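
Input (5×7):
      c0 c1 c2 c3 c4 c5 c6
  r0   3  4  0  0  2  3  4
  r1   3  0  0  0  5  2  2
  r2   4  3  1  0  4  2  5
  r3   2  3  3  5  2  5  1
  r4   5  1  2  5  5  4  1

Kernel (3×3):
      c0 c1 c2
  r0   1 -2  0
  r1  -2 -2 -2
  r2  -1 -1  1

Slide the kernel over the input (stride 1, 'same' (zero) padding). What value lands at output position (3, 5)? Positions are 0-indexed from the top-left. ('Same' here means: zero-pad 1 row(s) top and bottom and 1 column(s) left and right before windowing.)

-24

The receptive field on the zero-padded input at this output position is [4 2 5 / 2 5 1 / 5 4 1]. Elementwise product with the kernel and sum: 4·1 + 2·-2 + 2·-2 + 5·-2 + 1·-2 + 5·-1 + 4·-1 + 1·1.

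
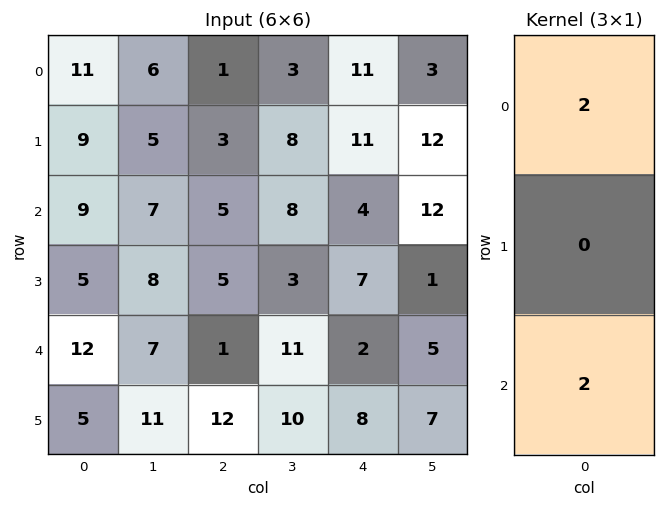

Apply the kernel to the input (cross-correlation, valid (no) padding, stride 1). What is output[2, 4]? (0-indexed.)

The receptive field on the input at this output position is [4 / 7 / 2]. Elementwise product with the kernel and sum: 4·2 + 2·2.

12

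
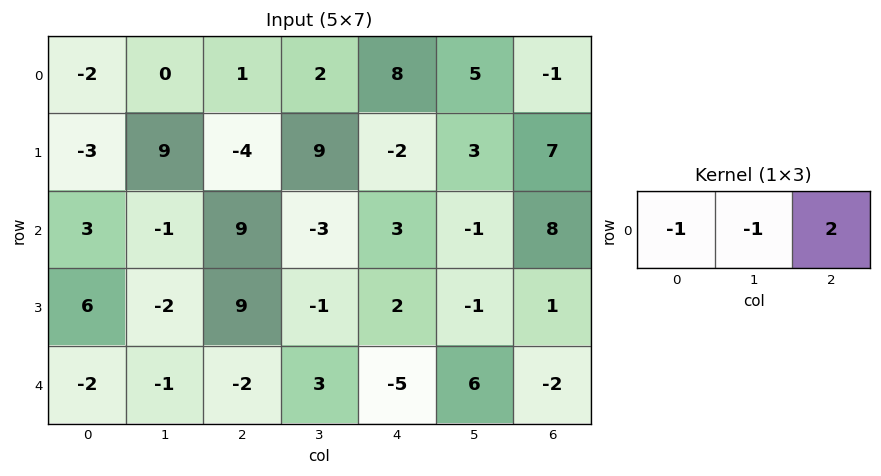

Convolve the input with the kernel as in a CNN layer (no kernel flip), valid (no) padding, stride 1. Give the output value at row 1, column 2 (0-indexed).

-9

The receptive field on the input at this output position is [-4 9 -2]. Elementwise product with the kernel and sum: -4·-1 + 9·-1 + -2·2.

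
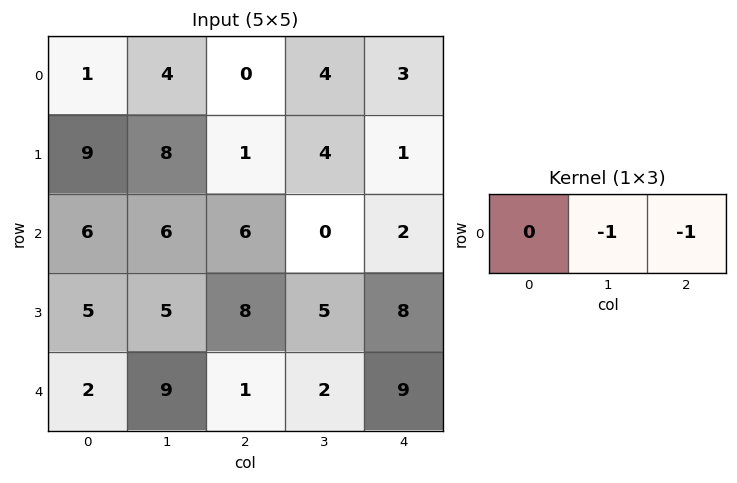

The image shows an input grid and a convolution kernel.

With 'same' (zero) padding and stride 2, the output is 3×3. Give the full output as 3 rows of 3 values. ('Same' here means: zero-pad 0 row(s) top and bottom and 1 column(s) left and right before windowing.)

-5 -4 -3
-12 -6 -2
-11 -3 -9

Output[0,0]: The receptive field on the zero-padded input at this output position is [0 1 4]. Elementwise product with the kernel and sum: 1·-1 + 4·-1.
Output[0,1]: The receptive field on the zero-padded input at this output position is [4 0 4]. Elementwise product with the kernel and sum: 0·-1 + 4·-1.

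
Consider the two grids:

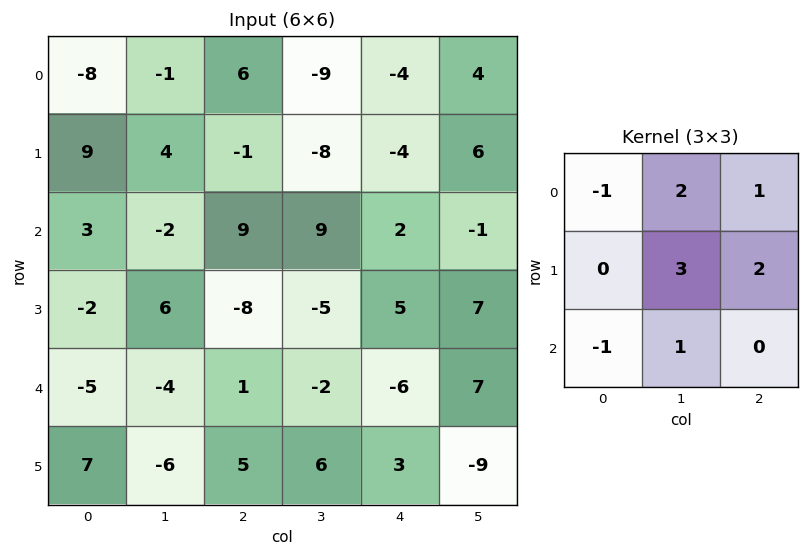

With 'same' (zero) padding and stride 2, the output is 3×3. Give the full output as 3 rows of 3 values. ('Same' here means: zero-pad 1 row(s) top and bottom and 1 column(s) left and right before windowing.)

Output[0,0]: The receptive field on the zero-padded input at this output position is [0 0 0 / 0 -8 -1 / 0 9 4]. Elementwise product with the kernel and sum: 0·-1 + 0·2 + 0·1 + -8·3 + -1·2 + 0·-1 + 9·1.
Output[0,1]: The receptive field on the zero-padded input at this output position is [0 0 0 / -1 6 -9 / 4 -1 -8]. Elementwise product with the kernel and sum: 0·-1 + 0·2 + 0·1 + 6·3 + -9·2 + 4·-1 + -1·1.

-17 -5 0
25 17 20
-14 -17 15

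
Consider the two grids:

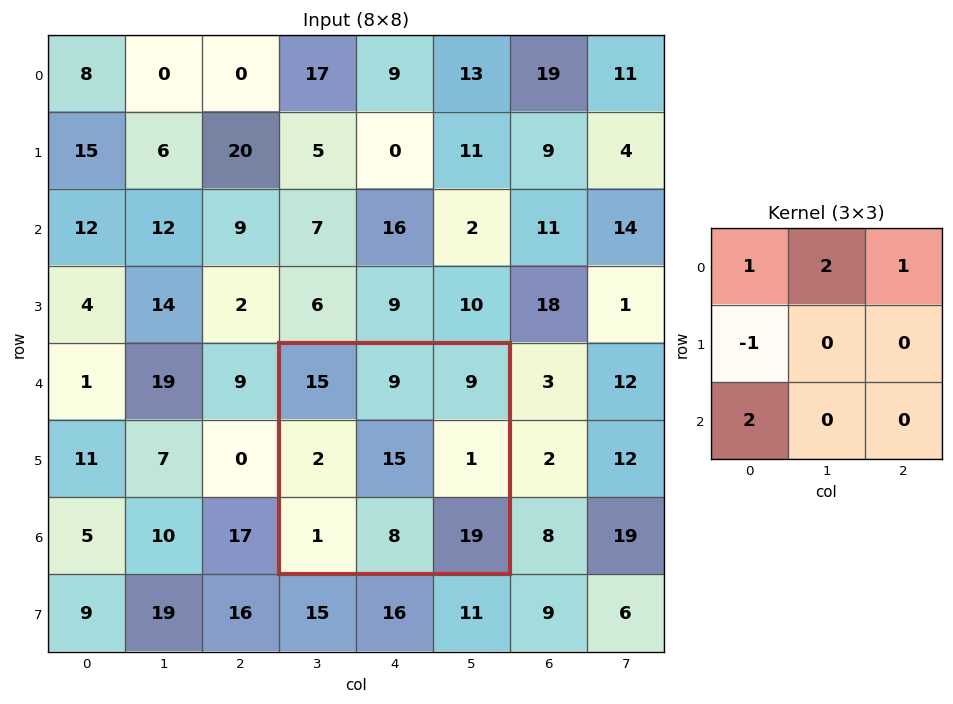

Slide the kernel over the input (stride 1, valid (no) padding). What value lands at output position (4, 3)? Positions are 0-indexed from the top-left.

The receptive field on the input at this output position is [15 9 9 / 2 15 1 / 1 8 19]. Elementwise product with the kernel and sum: 15·1 + 9·2 + 9·1 + 2·-1 + 1·2.

42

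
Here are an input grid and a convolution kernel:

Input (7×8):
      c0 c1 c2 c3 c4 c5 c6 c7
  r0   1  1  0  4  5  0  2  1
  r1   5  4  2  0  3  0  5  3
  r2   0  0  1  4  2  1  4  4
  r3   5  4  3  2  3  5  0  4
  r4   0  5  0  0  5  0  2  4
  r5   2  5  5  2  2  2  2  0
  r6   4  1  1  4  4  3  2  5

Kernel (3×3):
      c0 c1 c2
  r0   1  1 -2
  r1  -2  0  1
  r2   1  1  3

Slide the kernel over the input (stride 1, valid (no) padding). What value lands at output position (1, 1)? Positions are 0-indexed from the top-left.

The receptive field on the input at this output position is [4 2 0 / 0 1 4 / 4 3 2]. Elementwise product with the kernel and sum: 4·1 + 2·1 + 0·-2 + 0·-2 + 4·1 + 4·1 + 3·1 + 2·3.

23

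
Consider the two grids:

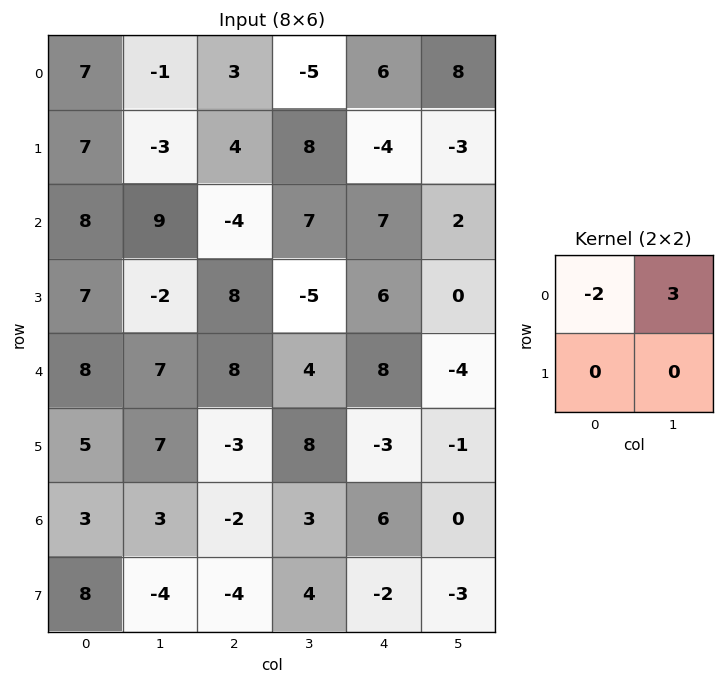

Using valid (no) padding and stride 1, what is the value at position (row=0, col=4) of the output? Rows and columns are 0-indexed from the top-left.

12

The receptive field on the input at this output position is [6 8 / -4 -3]. Elementwise product with the kernel and sum: 6·-2 + 8·3.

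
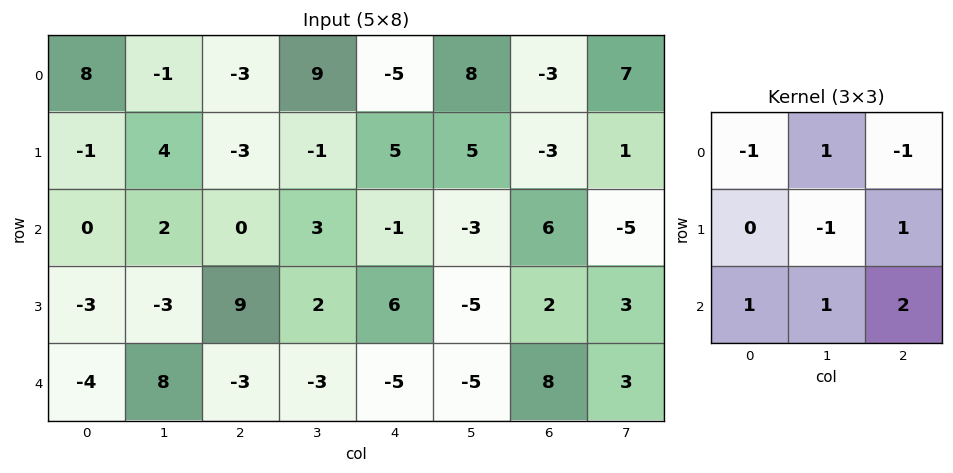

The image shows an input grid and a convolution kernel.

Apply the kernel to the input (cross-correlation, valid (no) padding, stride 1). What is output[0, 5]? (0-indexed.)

-21

The receptive field on the input at this output position is [8 -3 7 / 5 -3 1 / -3 6 -5]. Elementwise product with the kernel and sum: 8·-1 + -3·1 + 7·-1 + -3·-1 + 1·1 + -3·1 + 6·1 + -5·2.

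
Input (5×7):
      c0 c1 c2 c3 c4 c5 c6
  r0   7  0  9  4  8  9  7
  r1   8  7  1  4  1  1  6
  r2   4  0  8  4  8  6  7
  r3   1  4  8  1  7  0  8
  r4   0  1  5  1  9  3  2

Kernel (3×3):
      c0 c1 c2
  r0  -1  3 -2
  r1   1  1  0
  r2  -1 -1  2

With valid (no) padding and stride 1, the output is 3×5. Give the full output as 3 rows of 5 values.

2 27 -4 7 7
26 -14 26 1 13
-6 24 9 12 -5

Output[0,0]: The receptive field on the input at this output position is [7 0 9 / 8 7 1 / 4 0 8]. Elementwise product with the kernel and sum: 7·-1 + 0·3 + 9·-2 + 8·1 + 7·1 + 4·-1 + 0·-1 + 8·2.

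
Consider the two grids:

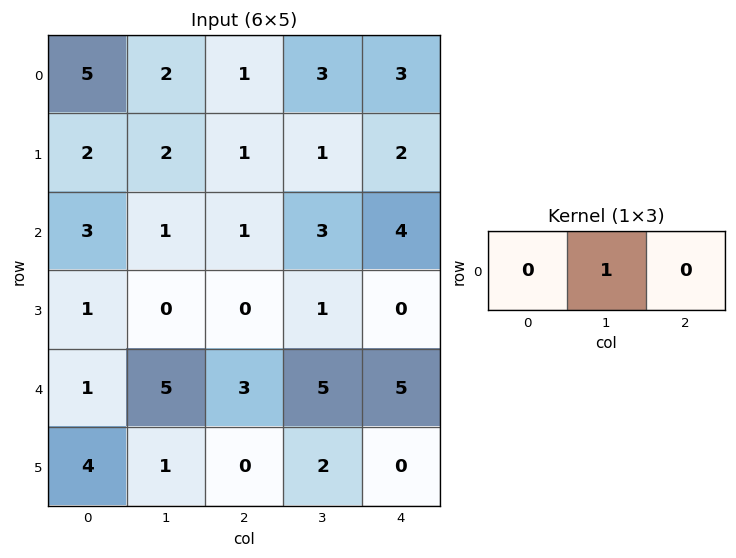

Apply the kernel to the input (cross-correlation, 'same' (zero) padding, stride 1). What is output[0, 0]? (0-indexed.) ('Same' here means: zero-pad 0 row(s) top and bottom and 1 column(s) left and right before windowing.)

The receptive field on the zero-padded input at this output position is [0 5 2]. Elementwise product with the kernel and sum: 5·1.

5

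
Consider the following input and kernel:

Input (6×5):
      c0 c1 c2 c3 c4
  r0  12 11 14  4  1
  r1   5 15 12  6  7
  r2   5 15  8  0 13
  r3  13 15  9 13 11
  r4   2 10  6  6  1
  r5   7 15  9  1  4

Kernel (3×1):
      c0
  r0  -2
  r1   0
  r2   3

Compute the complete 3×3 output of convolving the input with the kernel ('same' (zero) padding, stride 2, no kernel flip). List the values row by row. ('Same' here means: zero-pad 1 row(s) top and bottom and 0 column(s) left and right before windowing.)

Output[0,0]: The receptive field on the zero-padded input at this output position is [0 / 12 / 5]. Elementwise product with the kernel and sum: 0·-2 + 5·3.
Output[0,1]: The receptive field on the zero-padded input at this output position is [0 / 14 / 12]. Elementwise product with the kernel and sum: 0·-2 + 12·3.

15 36 21
29 3 19
-5 9 -10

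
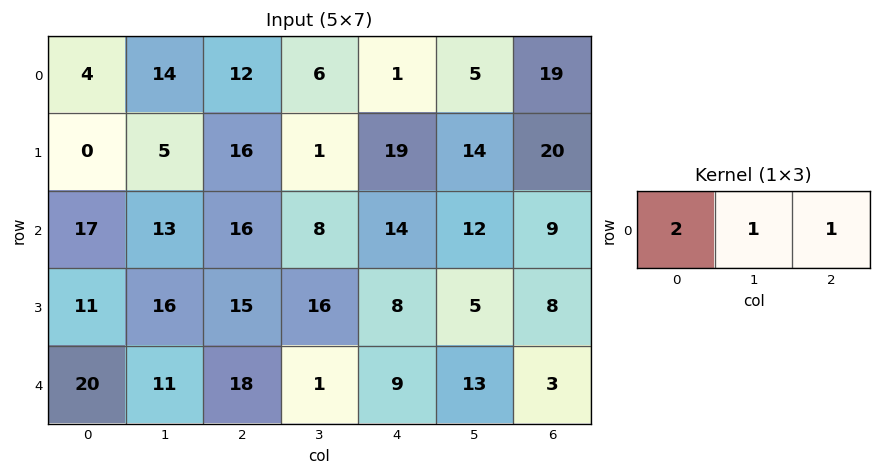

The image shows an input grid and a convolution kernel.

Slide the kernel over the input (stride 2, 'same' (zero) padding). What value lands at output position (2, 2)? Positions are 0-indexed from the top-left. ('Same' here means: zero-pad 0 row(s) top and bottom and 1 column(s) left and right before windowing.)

24

The receptive field on the zero-padded input at this output position is [1 9 13]. Elementwise product with the kernel and sum: 1·2 + 9·1 + 13·1.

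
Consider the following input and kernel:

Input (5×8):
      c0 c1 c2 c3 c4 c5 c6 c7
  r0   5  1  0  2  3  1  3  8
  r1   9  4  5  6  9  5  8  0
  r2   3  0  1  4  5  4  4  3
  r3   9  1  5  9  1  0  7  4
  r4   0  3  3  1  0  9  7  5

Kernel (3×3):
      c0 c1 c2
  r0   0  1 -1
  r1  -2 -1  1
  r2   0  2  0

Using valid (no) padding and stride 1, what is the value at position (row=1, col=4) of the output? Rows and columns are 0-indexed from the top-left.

-13

The receptive field on the input at this output position is [9 5 8 / 5 4 4 / 1 0 7]. Elementwise product with the kernel and sum: 5·1 + 8·-1 + 5·-2 + 4·-1 + 4·1 + 0·2.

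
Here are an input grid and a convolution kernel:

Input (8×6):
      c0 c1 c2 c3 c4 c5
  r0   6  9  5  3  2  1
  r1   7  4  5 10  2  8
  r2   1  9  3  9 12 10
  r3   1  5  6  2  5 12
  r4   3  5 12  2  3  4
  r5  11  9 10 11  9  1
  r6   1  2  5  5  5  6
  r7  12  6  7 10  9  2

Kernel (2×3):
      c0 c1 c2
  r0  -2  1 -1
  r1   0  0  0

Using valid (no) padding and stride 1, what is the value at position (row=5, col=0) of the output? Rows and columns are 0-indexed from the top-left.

The receptive field on the input at this output position is [11 9 10 / 1 2 5]. Elementwise product with the kernel and sum: 11·-2 + 9·1 + 10·-1.

-23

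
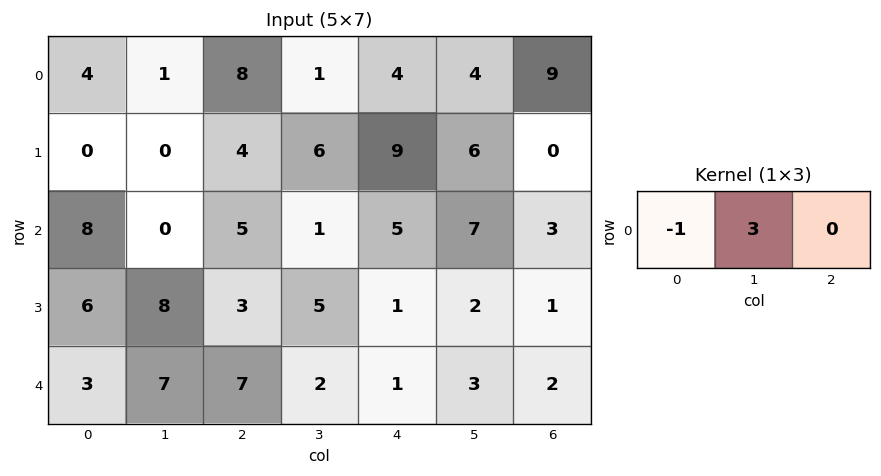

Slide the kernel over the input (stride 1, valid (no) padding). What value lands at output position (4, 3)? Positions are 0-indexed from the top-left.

The receptive field on the input at this output position is [2 1 3]. Elementwise product with the kernel and sum: 2·-1 + 1·3.

1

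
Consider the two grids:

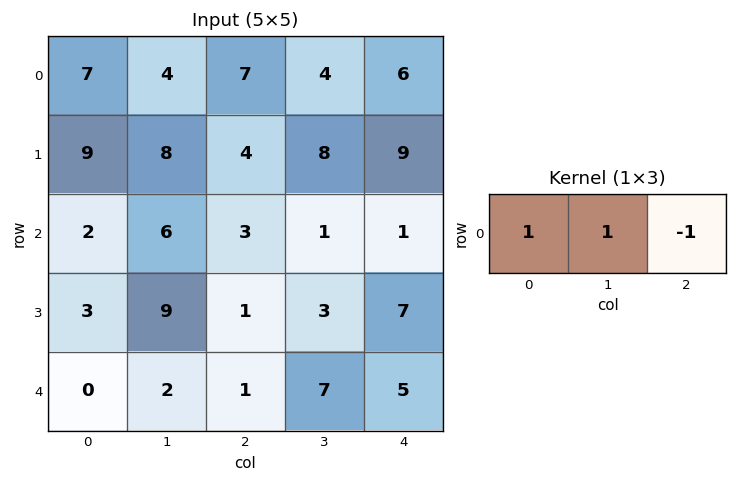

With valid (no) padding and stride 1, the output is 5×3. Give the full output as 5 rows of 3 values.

Output[0,0]: The receptive field on the input at this output position is [7 4 7]. Elementwise product with the kernel and sum: 7·1 + 4·1 + 7·-1.
Output[0,1]: The receptive field on the input at this output position is [4 7 4]. Elementwise product with the kernel and sum: 4·1 + 7·1 + 4·-1.

4 7 5
13 4 3
5 8 3
11 7 -3
1 -4 3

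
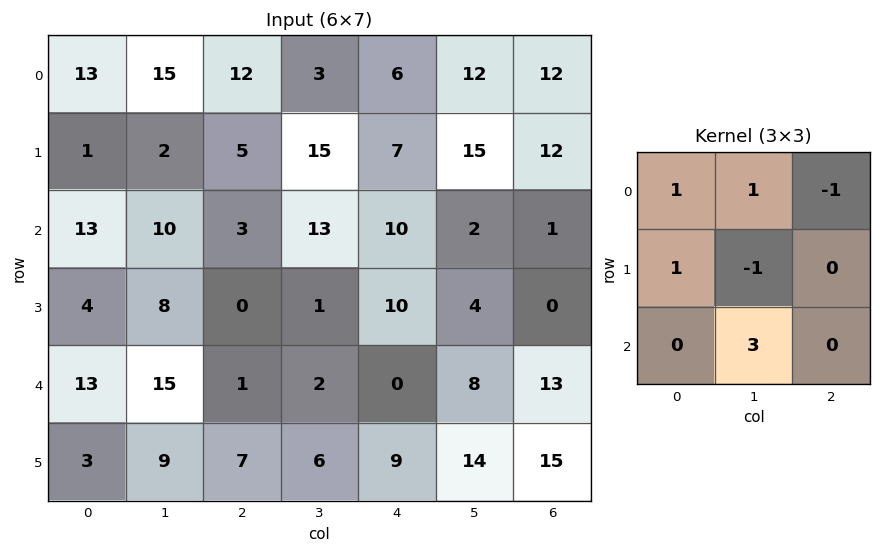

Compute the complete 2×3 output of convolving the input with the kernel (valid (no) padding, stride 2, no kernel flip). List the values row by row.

45 38 4
61 11 41

Output[0,0]: The receptive field on the input at this output position is [13 15 12 / 1 2 5 / 13 10 3]. Elementwise product with the kernel and sum: 13·1 + 15·1 + 12·-1 + 1·1 + 2·-1 + 10·3.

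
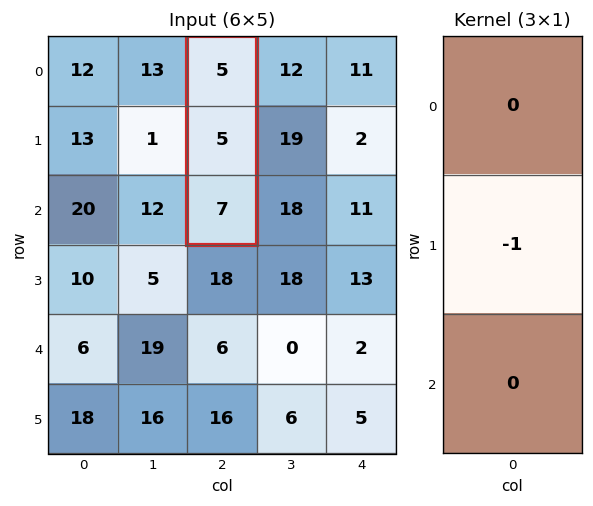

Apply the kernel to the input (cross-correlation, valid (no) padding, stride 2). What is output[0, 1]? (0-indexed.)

-5

The receptive field on the input at this output position is [5 / 5 / 7]. Elementwise product with the kernel and sum: 5·-1.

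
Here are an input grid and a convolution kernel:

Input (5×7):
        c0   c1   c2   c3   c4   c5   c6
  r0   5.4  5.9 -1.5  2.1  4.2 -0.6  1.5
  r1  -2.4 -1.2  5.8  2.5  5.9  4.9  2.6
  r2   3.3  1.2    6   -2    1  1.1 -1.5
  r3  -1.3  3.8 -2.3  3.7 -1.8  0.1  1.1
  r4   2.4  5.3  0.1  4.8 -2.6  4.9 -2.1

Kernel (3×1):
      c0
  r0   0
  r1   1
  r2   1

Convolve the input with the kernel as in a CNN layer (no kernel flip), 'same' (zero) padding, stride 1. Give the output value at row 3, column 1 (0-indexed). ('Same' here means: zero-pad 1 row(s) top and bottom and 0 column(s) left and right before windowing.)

The receptive field on the zero-padded input at this output position is [1.2 / 3.8 / 5.3]. Elementwise product with the kernel and sum: 3.8·1 + 5.3·1.

9.1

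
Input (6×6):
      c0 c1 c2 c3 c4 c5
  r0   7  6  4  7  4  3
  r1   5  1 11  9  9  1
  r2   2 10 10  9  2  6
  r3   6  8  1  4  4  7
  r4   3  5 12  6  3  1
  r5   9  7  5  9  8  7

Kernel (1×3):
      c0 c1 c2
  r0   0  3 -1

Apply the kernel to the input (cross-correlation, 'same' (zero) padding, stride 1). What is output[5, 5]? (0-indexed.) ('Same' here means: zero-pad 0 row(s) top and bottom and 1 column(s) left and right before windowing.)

21

The receptive field on the zero-padded input at this output position is [8 7 0]. Elementwise product with the kernel and sum: 7·3 + 0·-1.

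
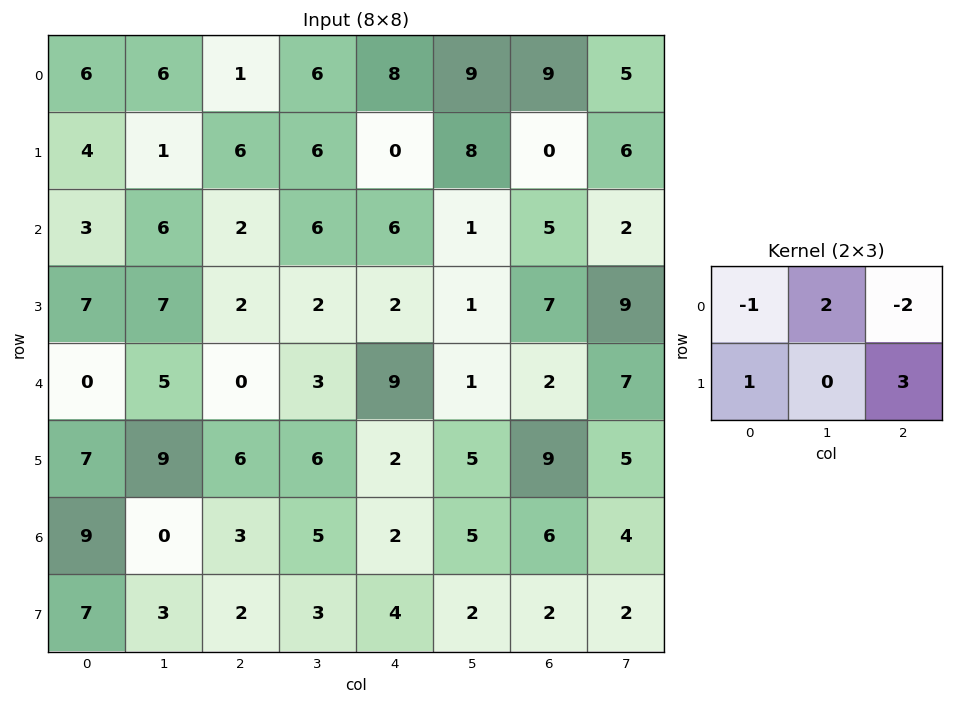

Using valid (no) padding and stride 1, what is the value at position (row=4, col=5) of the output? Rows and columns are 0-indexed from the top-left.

The receptive field on the input at this output position is [1 2 7 / 5 9 5]. Elementwise product with the kernel and sum: 1·-1 + 2·2 + 7·-2 + 5·1 + 5·3.

9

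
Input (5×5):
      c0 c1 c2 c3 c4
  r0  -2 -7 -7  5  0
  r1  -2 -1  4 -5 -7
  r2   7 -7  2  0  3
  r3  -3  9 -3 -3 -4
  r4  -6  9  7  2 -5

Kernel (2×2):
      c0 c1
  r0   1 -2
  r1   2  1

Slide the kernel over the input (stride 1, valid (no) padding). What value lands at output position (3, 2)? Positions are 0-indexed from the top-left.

19

The receptive field on the input at this output position is [-3 -3 / 7 2]. Elementwise product with the kernel and sum: -3·1 + -3·-2 + 7·2 + 2·1.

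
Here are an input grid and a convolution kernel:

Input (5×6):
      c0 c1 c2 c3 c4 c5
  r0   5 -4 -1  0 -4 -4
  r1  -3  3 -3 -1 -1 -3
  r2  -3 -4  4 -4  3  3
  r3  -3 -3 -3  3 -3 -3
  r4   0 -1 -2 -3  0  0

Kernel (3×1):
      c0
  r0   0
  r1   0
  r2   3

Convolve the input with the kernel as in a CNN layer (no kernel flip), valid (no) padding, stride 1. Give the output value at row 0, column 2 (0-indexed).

12

The receptive field on the input at this output position is [-1 / -3 / 4]. Elementwise product with the kernel and sum: 4·3.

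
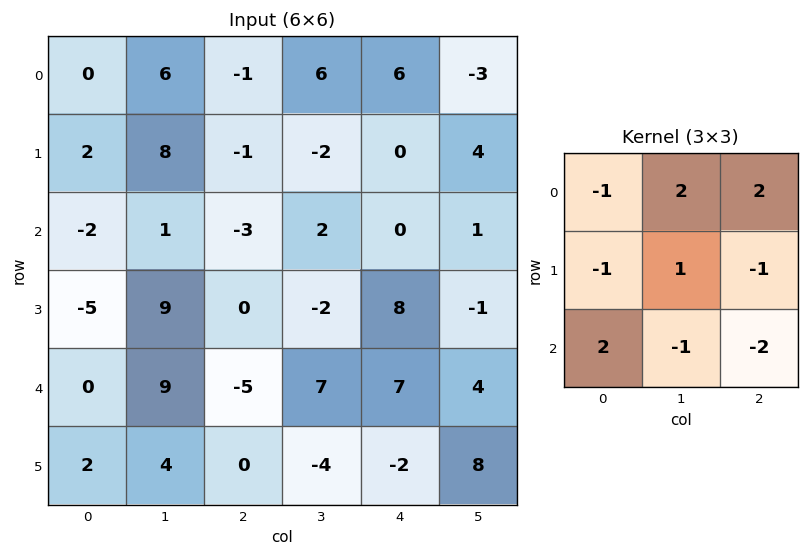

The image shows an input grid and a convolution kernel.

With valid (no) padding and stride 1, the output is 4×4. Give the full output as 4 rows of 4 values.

18 -2 16 0
-1 2 -12 -3
13 -1 -34 10
37 -18 25 -10

Output[0,0]: The receptive field on the input at this output position is [0 6 -1 / 2 8 -1 / -2 1 -3]. Elementwise product with the kernel and sum: 0·-1 + 6·2 + -1·2 + 2·-1 + 8·1 + -1·-1 + -2·2 + 1·-1 + -3·-2.
Output[0,1]: The receptive field on the input at this output position is [6 -1 6 / 8 -1 -2 / 1 -3 2]. Elementwise product with the kernel and sum: 6·-1 + -1·2 + 6·2 + 8·-1 + -1·1 + -2·-1 + 1·2 + -3·-1 + 2·-2.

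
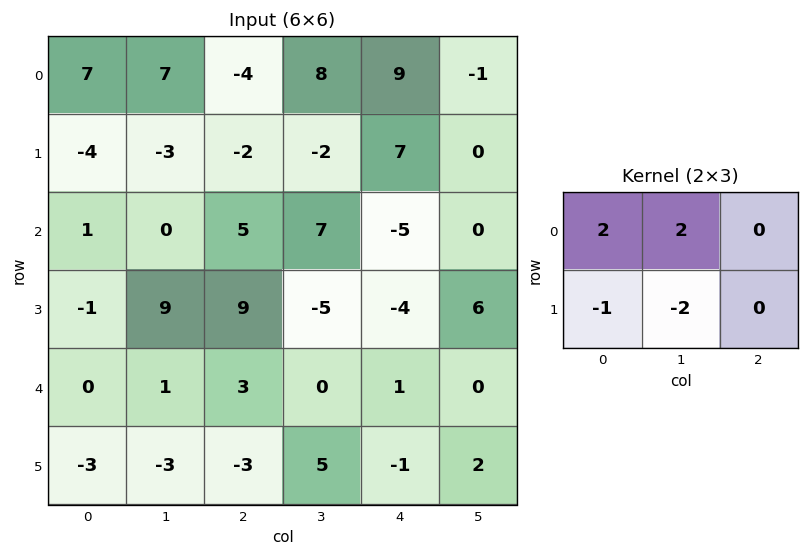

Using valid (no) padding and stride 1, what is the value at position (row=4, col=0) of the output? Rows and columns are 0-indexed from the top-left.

11

The receptive field on the input at this output position is [0 1 3 / -3 -3 -3]. Elementwise product with the kernel and sum: 0·2 + 1·2 + -3·-1 + -3·-2.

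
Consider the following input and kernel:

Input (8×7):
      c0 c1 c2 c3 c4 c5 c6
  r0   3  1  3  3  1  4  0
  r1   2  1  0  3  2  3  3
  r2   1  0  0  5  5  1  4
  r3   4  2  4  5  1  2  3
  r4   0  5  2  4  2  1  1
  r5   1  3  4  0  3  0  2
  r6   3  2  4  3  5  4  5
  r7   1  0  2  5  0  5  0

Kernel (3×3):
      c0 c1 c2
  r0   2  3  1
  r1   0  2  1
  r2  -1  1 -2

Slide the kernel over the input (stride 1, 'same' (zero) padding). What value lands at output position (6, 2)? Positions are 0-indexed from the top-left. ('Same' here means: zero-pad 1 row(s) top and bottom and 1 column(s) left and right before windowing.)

The receptive field on the zero-padded input at this output position is [3 4 0 / 2 4 3 / 0 2 5]. Elementwise product with the kernel and sum: 3·2 + 4·3 + 0·1 + 4·2 + 3·1 + 0·-1 + 2·1 + 5·-2.

21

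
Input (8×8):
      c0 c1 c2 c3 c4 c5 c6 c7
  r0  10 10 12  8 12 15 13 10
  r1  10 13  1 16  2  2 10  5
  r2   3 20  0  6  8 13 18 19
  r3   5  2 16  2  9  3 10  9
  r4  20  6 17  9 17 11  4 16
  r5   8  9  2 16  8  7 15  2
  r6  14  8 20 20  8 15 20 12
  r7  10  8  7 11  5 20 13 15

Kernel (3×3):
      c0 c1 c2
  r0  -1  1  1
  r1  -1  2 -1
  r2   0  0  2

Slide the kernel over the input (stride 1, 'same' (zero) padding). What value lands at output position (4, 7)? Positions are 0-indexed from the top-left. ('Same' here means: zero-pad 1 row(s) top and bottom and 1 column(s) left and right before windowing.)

The receptive field on the zero-padded input at this output position is [10 9 0 / 4 16 0 / 15 2 0]. Elementwise product with the kernel and sum: 10·-1 + 9·1 + 0·1 + 4·-1 + 16·2 + 0·-1 + 0·2.

27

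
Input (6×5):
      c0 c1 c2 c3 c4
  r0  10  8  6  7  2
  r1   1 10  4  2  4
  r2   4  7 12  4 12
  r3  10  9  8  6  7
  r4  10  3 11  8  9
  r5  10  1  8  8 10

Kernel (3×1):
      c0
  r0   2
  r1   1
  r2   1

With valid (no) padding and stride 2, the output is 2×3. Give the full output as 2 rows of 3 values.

25 28 20
28 43 40

Output[0,0]: The receptive field on the input at this output position is [10 / 1 / 4]. Elementwise product with the kernel and sum: 10·2 + 1·1 + 4·1.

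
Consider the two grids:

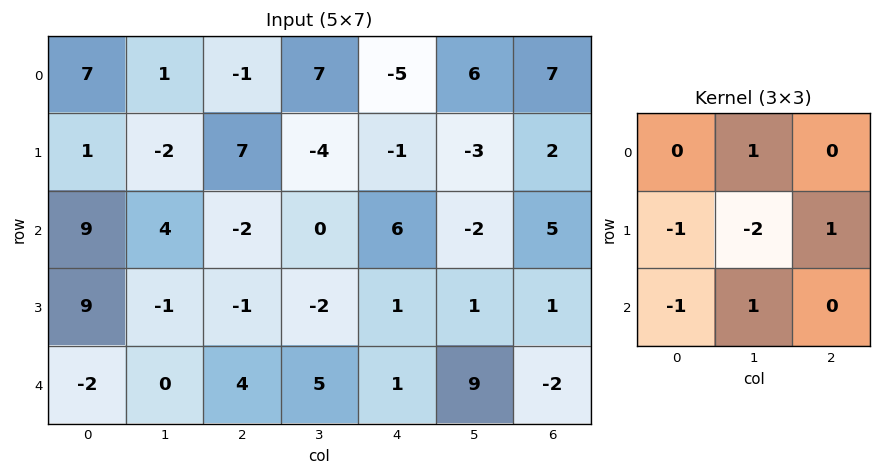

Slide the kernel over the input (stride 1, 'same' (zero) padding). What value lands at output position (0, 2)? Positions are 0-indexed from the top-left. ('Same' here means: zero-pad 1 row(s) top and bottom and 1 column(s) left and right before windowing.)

The receptive field on the zero-padded input at this output position is [0 0 0 / 1 -1 7 / -2 7 -4]. Elementwise product with the kernel and sum: 0·1 + 1·-1 + -1·-2 + 7·1 + -2·-1 + 7·1.

17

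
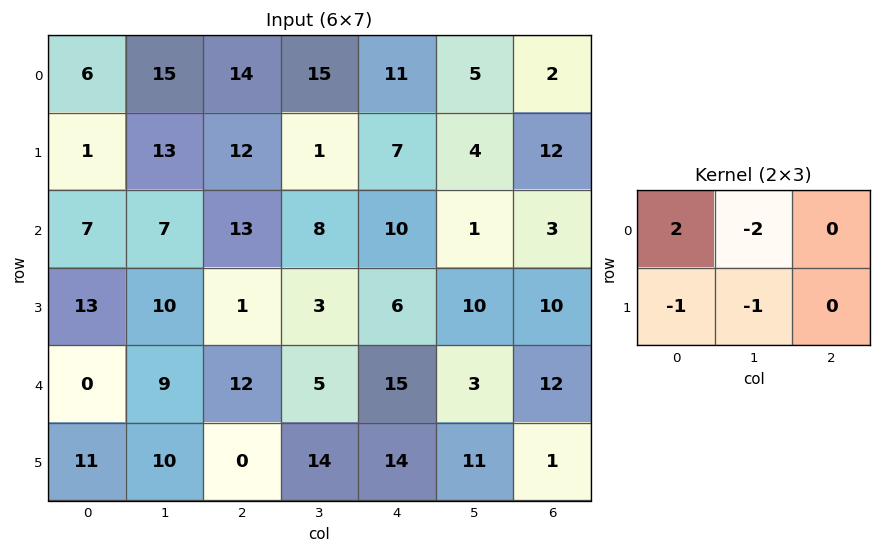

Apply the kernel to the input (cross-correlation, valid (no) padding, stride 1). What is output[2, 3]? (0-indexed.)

-13

The receptive field on the input at this output position is [8 10 1 / 3 6 10]. Elementwise product with the kernel and sum: 8·2 + 10·-2 + 3·-1 + 6·-1.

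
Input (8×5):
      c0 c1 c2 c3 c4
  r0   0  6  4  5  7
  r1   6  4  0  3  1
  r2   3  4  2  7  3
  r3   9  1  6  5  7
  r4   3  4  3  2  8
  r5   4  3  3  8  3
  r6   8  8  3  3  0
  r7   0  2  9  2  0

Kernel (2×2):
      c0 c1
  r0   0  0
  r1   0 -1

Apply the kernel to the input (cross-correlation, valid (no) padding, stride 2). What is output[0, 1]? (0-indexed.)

The receptive field on the input at this output position is [4 5 / 0 3]. Elementwise product with the kernel and sum: 3·-1.

-3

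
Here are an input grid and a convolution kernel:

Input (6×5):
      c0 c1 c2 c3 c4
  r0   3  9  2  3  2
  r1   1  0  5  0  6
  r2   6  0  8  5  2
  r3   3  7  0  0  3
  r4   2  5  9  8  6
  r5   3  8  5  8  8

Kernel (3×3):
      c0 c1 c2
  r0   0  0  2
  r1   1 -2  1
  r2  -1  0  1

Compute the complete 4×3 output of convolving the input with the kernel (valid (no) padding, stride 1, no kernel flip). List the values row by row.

Output[0,0]: The receptive field on the input at this output position is [3 9 2 / 1 0 5 / 6 0 8]. Elementwise product with the kernel and sum: 2·2 + 1·1 + 0·-2 + 5·1 + 6·-1 + 8·1.

12 1 9
21 -18 15
12 20 4
3 -5 8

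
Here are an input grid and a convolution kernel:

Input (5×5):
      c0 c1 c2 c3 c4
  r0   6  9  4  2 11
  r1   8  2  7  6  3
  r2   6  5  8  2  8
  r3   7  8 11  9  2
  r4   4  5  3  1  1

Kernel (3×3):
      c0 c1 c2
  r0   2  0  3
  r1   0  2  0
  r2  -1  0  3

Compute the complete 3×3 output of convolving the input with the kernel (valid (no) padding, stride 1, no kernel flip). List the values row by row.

Output[0,0]: The receptive field on the input at this output position is [6 9 4 / 8 2 7 / 6 5 8]. Elementwise product with the kernel and sum: 6·2 + 4·3 + 2·2 + 6·-1 + 8·3.

46 39 69
73 57 22
57 36 58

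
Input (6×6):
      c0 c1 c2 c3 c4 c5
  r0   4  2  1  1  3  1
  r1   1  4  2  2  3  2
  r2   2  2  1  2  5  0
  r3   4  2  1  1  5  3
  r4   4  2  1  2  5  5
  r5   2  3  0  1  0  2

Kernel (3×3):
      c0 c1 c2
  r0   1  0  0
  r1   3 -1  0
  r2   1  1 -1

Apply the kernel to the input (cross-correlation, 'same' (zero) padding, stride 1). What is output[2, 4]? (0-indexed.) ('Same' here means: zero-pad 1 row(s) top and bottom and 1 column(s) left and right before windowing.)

6

The receptive field on the zero-padded input at this output position is [2 3 2 / 2 5 0 / 1 5 3]. Elementwise product with the kernel and sum: 2·1 + 2·3 + 5·-1 + 1·1 + 5·1 + 3·-1.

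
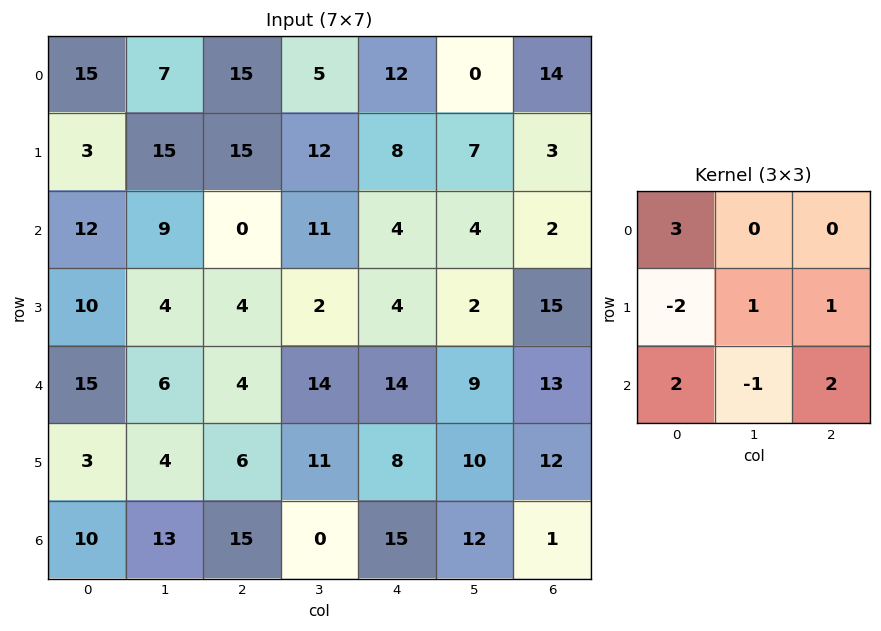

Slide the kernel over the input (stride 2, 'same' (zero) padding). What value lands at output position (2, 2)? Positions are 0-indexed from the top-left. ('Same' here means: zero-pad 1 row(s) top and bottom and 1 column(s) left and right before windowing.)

The receptive field on the zero-padded input at this output position is [2 4 2 / 14 14 9 / 11 8 10]. Elementwise product with the kernel and sum: 2·3 + 14·-2 + 14·1 + 9·1 + 11·2 + 8·-1 + 10·2.

35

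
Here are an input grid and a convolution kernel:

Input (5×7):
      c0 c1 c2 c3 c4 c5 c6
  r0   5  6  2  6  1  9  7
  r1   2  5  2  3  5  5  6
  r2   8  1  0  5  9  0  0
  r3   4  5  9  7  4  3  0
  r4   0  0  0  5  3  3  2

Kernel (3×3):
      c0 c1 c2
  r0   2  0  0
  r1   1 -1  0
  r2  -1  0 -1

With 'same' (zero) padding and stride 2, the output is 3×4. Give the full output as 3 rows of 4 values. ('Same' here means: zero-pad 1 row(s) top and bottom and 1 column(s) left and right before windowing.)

-10 -4 -3 -3
-13 -1 -8 7
0 10 16 7

Output[0,0]: The receptive field on the zero-padded input at this output position is [0 0 0 / 0 5 6 / 0 2 5]. Elementwise product with the kernel and sum: 0·2 + 0·1 + 5·-1 + 0·-1 + 5·-1.
Output[0,1]: The receptive field on the zero-padded input at this output position is [0 0 0 / 6 2 6 / 5 2 3]. Elementwise product with the kernel and sum: 0·2 + 6·1 + 2·-1 + 5·-1 + 3·-1.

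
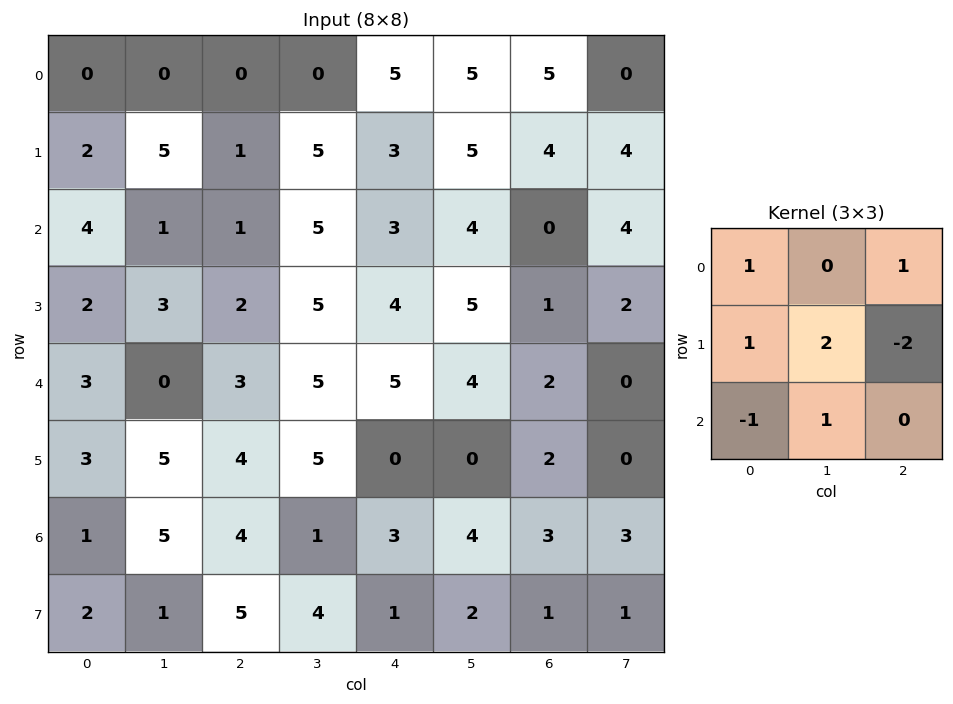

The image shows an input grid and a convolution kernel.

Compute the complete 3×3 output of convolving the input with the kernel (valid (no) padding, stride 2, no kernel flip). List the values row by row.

Output[0,0]: The receptive field on the input at this output position is [0 0 0 / 2 5 1 / 4 1 1]. Elementwise product with the kernel and sum: 0·1 + 0·1 + 2·1 + 5·2 + 1·-2 + 4·-1 + 1·1.
Output[0,1]: The receptive field on the input at this output position is [0 0 5 / 1 5 3 / 1 5 3]. Elementwise product with the kernel and sum: 0·1 + 5·1 + 1·1 + 5·2 + 3·-2 + 1·-1 + 5·1.

7 14 16
6 10 14
15 19 4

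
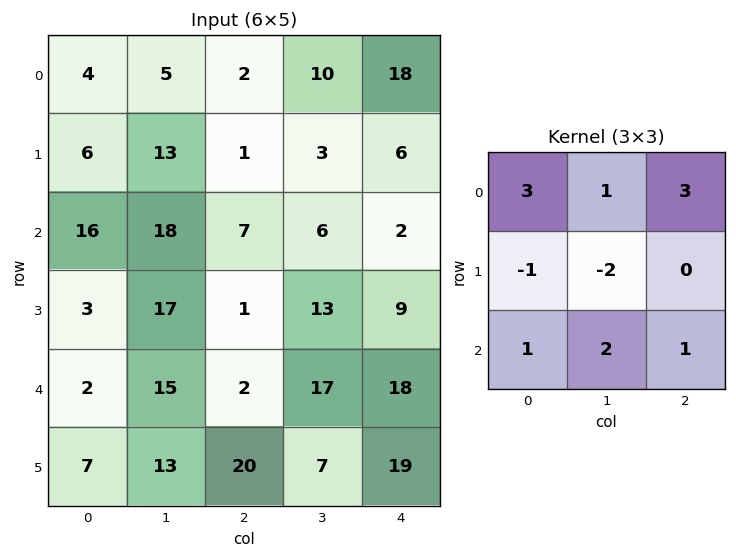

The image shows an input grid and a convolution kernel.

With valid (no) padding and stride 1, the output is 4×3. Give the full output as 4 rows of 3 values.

50 70 84
20 49 41
84 96 60
50 132 60

Output[0,0]: The receptive field on the input at this output position is [4 5 2 / 6 13 1 / 16 18 7]. Elementwise product with the kernel and sum: 4·3 + 5·1 + 2·3 + 6·-1 + 13·-2 + 16·1 + 18·2 + 7·1.
Output[0,1]: The receptive field on the input at this output position is [5 2 10 / 13 1 3 / 18 7 6]. Elementwise product with the kernel and sum: 5·3 + 2·1 + 10·3 + 13·-1 + 1·-2 + 18·1 + 7·2 + 6·1.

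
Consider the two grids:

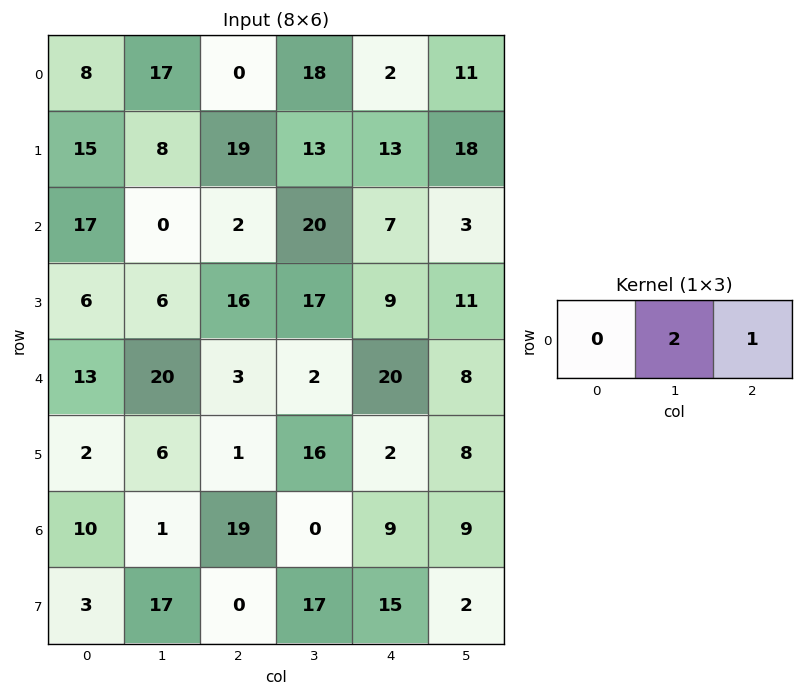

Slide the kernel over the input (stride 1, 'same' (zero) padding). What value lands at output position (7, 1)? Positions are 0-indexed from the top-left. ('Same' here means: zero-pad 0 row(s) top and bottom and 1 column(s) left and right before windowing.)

The receptive field on the zero-padded input at this output position is [3 17 0]. Elementwise product with the kernel and sum: 17·2 + 0·1.

34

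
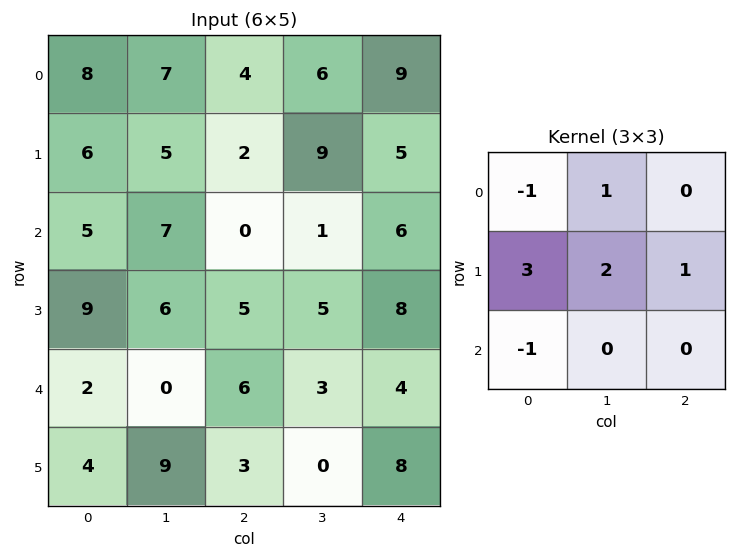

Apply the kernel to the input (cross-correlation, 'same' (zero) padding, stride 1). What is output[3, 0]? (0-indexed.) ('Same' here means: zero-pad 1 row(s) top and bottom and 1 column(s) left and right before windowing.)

29

The receptive field on the zero-padded input at this output position is [0 5 7 / 0 9 6 / 0 2 0]. Elementwise product with the kernel and sum: 0·-1 + 5·1 + 0·3 + 9·2 + 6·1 + 0·-1.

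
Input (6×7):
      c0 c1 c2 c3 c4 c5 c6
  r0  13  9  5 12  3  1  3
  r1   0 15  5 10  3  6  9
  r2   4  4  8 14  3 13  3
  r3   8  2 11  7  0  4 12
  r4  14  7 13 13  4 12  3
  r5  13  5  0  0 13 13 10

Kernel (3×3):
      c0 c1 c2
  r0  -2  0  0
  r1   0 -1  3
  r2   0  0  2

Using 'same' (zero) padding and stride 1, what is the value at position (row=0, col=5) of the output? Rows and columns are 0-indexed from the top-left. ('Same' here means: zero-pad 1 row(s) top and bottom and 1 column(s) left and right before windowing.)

The receptive field on the zero-padded input at this output position is [0 0 0 / 3 1 3 / 3 6 9]. Elementwise product with the kernel and sum: 0·-2 + 1·-1 + 3·3 + 9·2.

26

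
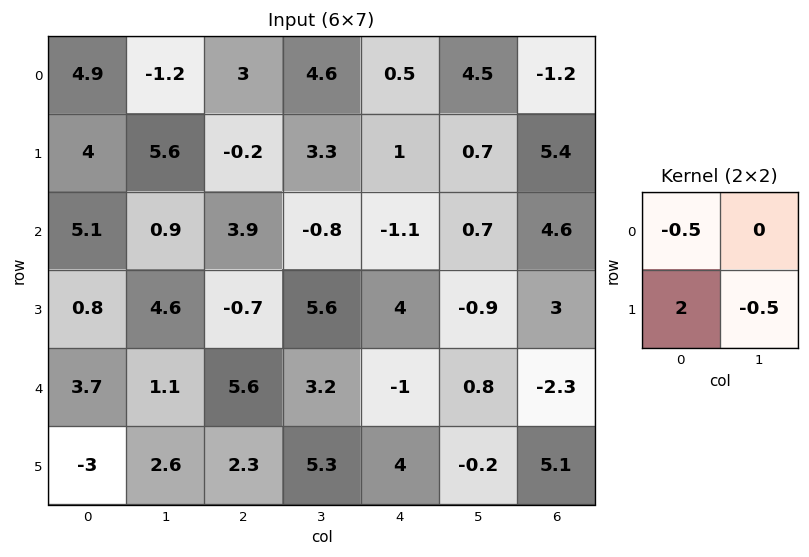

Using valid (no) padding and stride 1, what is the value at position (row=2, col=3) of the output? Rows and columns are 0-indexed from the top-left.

The receptive field on the input at this output position is [-0.8 -1.1 / 5.6 4]. Elementwise product with the kernel and sum: -0.8·-0.5 + 5.6·2 + 4·-0.5.

9.6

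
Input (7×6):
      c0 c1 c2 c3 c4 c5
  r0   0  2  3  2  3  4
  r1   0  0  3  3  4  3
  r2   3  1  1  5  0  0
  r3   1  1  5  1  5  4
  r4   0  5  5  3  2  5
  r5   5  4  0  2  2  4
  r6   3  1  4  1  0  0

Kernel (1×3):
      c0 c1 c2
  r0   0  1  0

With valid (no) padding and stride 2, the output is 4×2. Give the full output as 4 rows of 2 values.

2 2
1 5
5 3
1 1

Output[0,0]: The receptive field on the input at this output position is [0 2 3]. Elementwise product with the kernel and sum: 2·1.
Output[0,1]: The receptive field on the input at this output position is [3 2 3]. Elementwise product with the kernel and sum: 2·1.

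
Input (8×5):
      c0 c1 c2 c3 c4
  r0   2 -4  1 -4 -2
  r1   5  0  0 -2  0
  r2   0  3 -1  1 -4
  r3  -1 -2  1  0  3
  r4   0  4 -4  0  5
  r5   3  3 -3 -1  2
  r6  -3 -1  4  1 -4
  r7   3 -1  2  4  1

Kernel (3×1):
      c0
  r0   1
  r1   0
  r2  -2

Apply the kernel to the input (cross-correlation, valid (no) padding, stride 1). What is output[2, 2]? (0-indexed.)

The receptive field on the input at this output position is [-1 / 1 / -4]. Elementwise product with the kernel and sum: -1·1 + -4·-2.

7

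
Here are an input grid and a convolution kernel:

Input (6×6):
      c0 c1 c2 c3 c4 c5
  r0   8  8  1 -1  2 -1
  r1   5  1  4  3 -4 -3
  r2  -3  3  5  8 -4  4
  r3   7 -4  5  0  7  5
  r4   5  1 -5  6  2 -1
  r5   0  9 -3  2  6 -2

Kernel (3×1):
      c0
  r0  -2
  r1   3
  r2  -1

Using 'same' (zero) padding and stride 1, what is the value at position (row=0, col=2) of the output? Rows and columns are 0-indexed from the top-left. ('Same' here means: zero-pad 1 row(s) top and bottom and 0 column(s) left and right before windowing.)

-1

The receptive field on the zero-padded input at this output position is [0 / 1 / 4]. Elementwise product with the kernel and sum: 0·-2 + 1·3 + 4·-1.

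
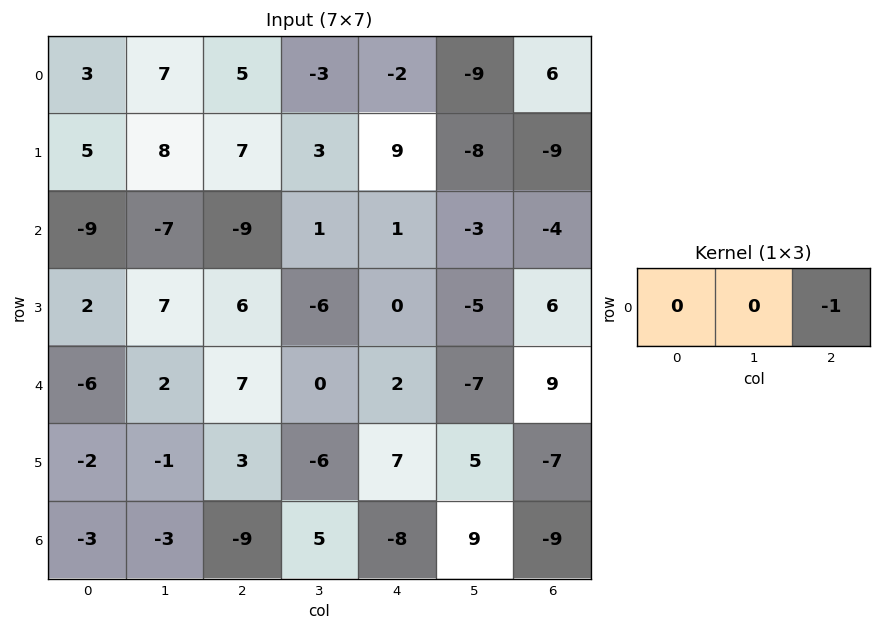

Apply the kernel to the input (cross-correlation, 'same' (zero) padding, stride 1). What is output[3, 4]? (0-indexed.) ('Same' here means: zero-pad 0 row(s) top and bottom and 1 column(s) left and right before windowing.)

5

The receptive field on the zero-padded input at this output position is [-6 0 -5]. Elementwise product with the kernel and sum: -5·-1.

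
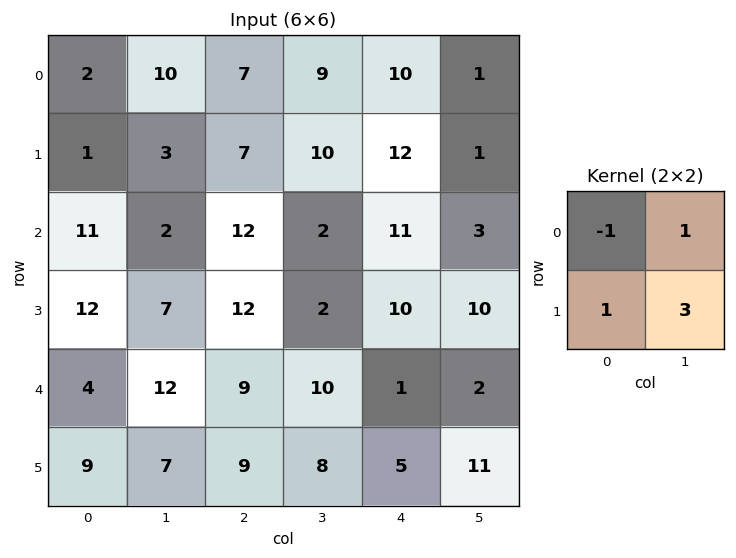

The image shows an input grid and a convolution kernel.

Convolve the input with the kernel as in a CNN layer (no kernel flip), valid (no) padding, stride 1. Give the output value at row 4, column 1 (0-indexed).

31

The receptive field on the input at this output position is [12 9 / 7 9]. Elementwise product with the kernel and sum: 12·-1 + 9·1 + 7·1 + 9·3.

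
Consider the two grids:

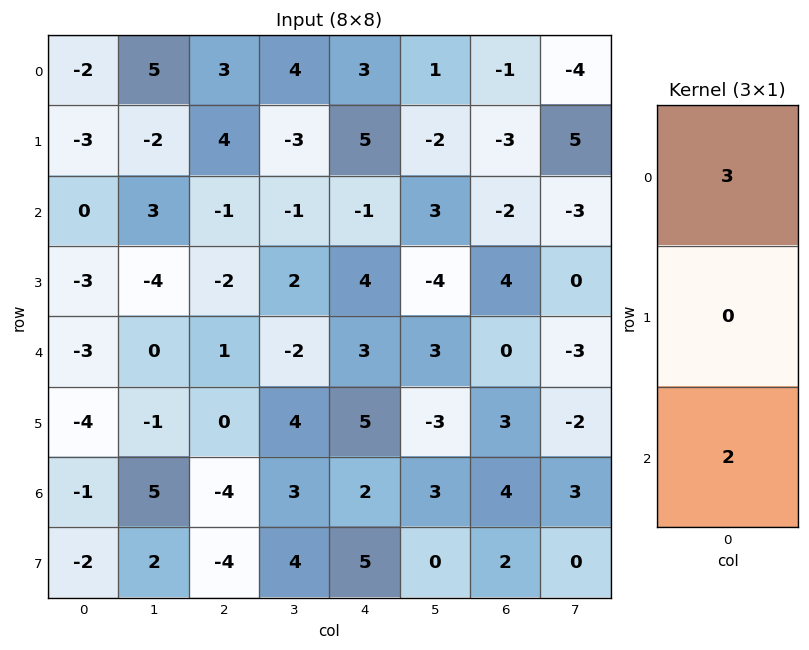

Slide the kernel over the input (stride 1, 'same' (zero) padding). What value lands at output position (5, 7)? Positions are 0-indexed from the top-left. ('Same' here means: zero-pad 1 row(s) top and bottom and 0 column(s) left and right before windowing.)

-3

The receptive field on the zero-padded input at this output position is [-3 / -2 / 3]. Elementwise product with the kernel and sum: -3·3 + 3·2.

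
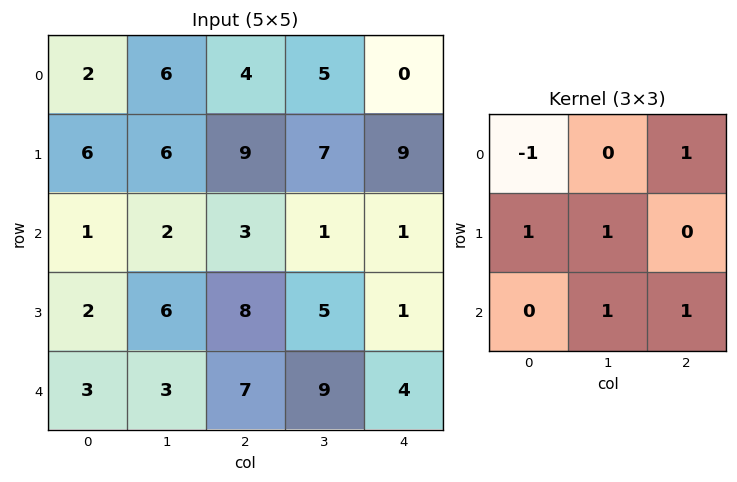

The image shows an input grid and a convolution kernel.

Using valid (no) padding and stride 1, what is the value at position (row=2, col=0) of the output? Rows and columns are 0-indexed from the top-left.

The receptive field on the input at this output position is [1 2 3 / 2 6 8 / 3 3 7]. Elementwise product with the kernel and sum: 1·-1 + 3·1 + 2·1 + 6·1 + 3·1 + 7·1.

20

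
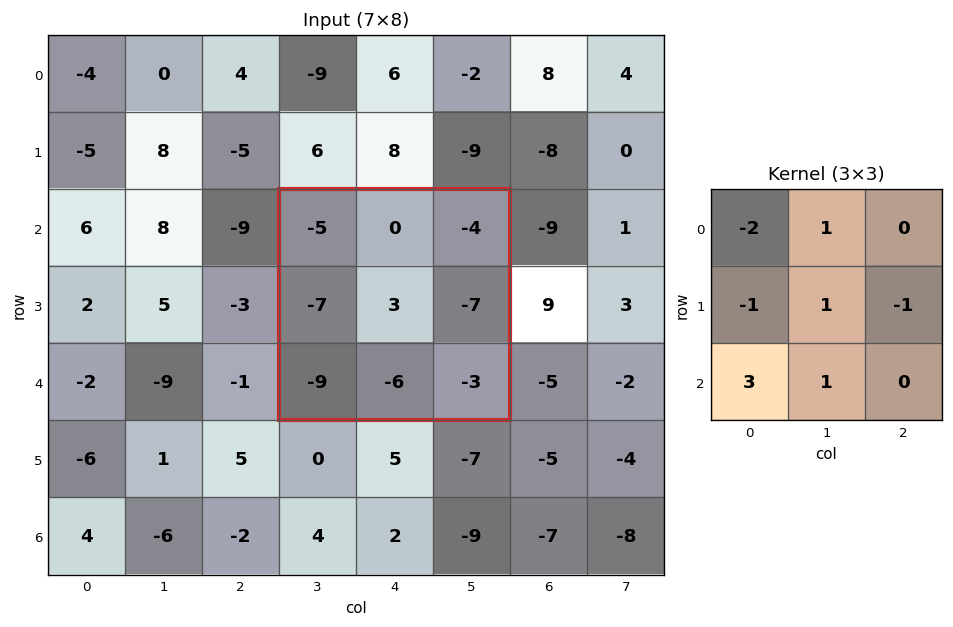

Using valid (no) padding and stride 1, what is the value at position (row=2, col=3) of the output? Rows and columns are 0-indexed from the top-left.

-6

The receptive field on the input at this output position is [-5 0 -4 / -7 3 -7 / -9 -6 -3]. Elementwise product with the kernel and sum: -5·-2 + 0·1 + -7·-1 + 3·1 + -7·-1 + -9·3 + -6·1.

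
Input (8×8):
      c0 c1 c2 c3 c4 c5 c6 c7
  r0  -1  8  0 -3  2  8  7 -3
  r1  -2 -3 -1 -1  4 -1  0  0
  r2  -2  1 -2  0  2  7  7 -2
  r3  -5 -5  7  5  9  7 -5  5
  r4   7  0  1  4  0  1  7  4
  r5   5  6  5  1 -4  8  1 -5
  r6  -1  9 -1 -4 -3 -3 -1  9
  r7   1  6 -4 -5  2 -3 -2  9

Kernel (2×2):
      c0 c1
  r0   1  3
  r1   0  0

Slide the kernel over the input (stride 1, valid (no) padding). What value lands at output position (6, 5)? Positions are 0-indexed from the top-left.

-6

The receptive field on the input at this output position is [-3 -1 / -3 -2]. Elementwise product with the kernel and sum: -3·1 + -1·3.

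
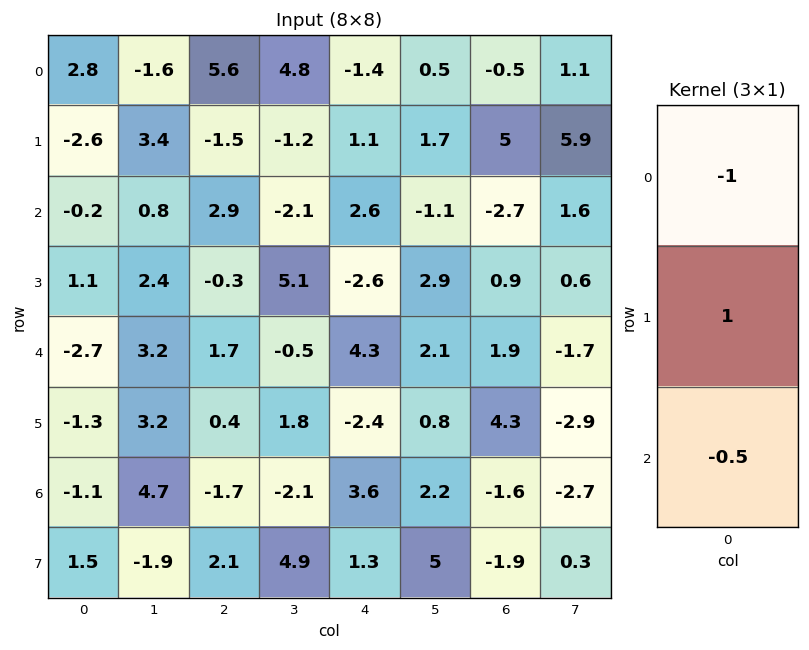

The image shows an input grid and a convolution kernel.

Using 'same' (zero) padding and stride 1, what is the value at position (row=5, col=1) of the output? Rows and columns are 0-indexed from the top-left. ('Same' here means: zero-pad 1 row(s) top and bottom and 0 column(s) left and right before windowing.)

-2.35

The receptive field on the zero-padded input at this output position is [3.2 / 3.2 / 4.7]. Elementwise product with the kernel and sum: 3.2·-1 + 3.2·1 + 4.7·-0.5.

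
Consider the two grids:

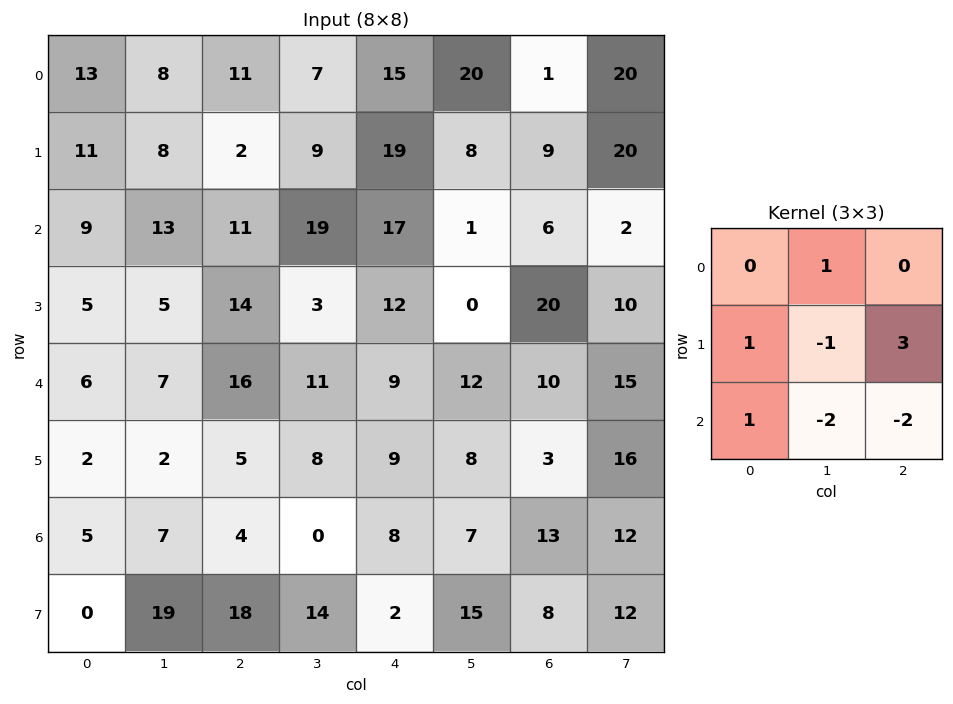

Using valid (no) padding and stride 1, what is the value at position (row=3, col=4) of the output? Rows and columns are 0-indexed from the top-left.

14

The receptive field on the input at this output position is [12 0 20 / 9 12 10 / 9 8 3]. Elementwise product with the kernel and sum: 0·1 + 9·1 + 12·-1 + 10·3 + 9·1 + 8·-2 + 3·-2.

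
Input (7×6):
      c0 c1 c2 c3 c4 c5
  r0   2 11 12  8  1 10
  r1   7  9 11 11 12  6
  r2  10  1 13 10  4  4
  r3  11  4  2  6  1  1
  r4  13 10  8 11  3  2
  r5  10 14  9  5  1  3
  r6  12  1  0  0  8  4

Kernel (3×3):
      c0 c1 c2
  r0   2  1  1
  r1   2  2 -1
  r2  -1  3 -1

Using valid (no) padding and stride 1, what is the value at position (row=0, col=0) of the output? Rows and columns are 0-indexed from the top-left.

28

The receptive field on the input at this output position is [2 11 12 / 7 9 11 / 10 1 13]. Elementwise product with the kernel and sum: 2·2 + 11·1 + 12·1 + 7·2 + 9·2 + 11·-1 + 10·-1 + 1·3 + 13·-1.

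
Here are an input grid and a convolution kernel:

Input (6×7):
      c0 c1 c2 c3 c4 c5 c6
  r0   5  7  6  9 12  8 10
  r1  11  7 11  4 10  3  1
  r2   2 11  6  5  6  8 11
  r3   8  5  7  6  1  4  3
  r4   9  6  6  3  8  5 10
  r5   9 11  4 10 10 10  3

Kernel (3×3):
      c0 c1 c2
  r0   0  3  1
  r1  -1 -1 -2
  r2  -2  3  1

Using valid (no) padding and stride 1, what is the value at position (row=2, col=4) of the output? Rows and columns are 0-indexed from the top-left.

33

The receptive field on the input at this output position is [6 8 11 / 1 4 3 / 8 5 10]. Elementwise product with the kernel and sum: 8·3 + 11·1 + 1·-1 + 4·-1 + 3·-2 + 8·-2 + 5·3 + 10·1.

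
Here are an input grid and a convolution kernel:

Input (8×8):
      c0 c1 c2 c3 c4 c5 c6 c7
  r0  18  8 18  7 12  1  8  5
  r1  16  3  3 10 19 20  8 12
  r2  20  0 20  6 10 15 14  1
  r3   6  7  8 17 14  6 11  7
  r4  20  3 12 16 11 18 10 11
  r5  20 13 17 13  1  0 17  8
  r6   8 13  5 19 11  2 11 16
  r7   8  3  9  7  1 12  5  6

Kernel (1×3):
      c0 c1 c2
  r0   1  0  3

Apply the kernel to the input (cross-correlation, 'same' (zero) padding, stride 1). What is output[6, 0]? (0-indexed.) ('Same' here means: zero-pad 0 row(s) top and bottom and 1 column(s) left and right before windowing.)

The receptive field on the zero-padded input at this output position is [0 8 13]. Elementwise product with the kernel and sum: 0·1 + 13·3.

39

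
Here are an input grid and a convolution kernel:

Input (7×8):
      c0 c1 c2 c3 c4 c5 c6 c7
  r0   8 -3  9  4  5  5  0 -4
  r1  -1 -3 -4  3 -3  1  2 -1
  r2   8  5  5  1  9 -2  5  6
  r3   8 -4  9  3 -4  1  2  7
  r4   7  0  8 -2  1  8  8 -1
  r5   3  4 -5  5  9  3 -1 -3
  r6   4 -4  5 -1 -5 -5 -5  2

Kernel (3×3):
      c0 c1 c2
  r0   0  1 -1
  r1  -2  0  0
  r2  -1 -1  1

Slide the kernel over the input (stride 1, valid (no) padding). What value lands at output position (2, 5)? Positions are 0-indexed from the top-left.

The receptive field on the input at this output position is [-2 5 6 / 1 2 7 / 8 8 -1]. Elementwise product with the kernel and sum: 5·1 + 6·-1 + 1·-2 + 8·-1 + 8·-1 + -1·1.

-20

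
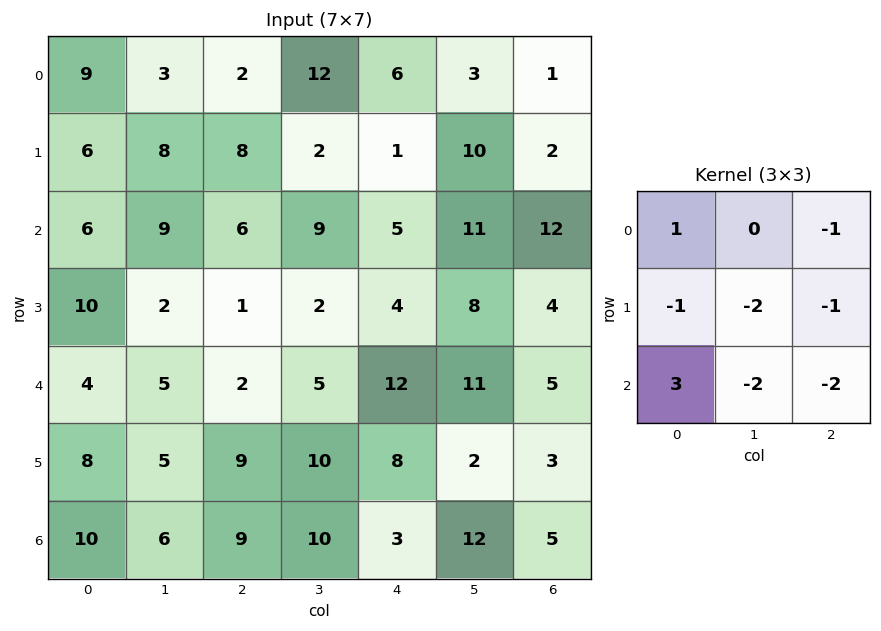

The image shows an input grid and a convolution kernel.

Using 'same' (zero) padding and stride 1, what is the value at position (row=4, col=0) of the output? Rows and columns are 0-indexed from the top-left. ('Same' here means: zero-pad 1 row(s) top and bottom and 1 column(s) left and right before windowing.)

The receptive field on the zero-padded input at this output position is [0 10 2 / 0 4 5 / 0 8 5]. Elementwise product with the kernel and sum: 0·1 + 2·-1 + 0·-1 + 4·-2 + 5·-1 + 0·3 + 8·-2 + 5·-2.

-41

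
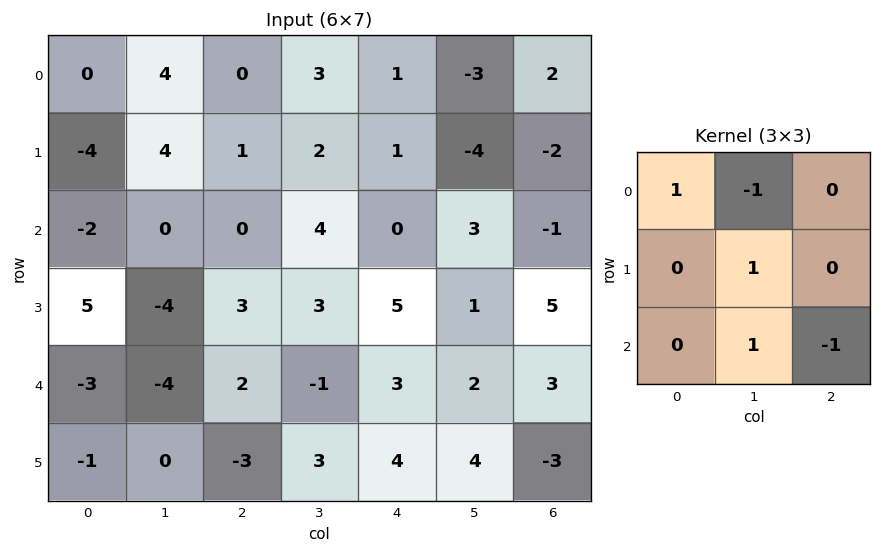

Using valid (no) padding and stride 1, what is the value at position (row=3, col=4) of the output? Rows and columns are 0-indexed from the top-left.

13

The receptive field on the input at this output position is [5 1 5 / 3 2 3 / 4 4 -3]. Elementwise product with the kernel and sum: 5·1 + 1·-1 + 2·1 + 4·1 + -3·-1.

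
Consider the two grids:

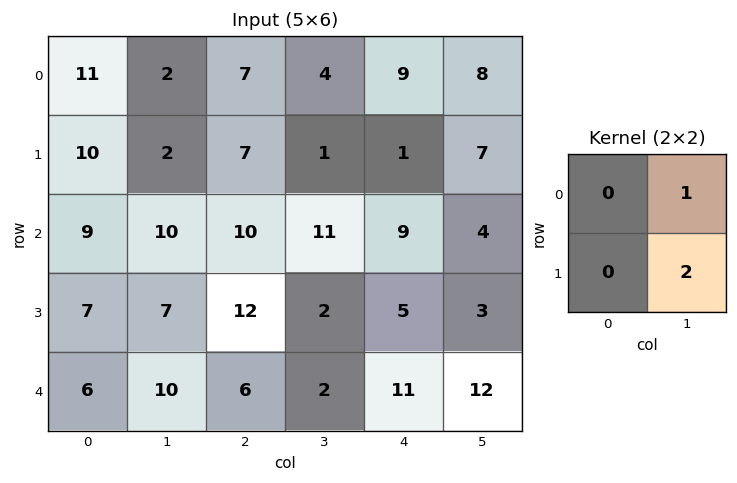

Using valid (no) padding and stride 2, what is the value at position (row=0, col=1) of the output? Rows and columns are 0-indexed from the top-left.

6

The receptive field on the input at this output position is [7 4 / 7 1]. Elementwise product with the kernel and sum: 4·1 + 1·2.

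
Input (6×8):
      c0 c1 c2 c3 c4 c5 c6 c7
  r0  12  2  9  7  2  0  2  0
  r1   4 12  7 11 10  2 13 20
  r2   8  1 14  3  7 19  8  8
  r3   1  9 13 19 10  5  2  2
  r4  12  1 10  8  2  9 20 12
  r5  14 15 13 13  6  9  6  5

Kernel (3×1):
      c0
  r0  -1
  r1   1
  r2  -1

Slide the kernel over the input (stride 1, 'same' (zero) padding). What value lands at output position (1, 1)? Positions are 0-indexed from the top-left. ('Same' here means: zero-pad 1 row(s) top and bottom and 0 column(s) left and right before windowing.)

9

The receptive field on the zero-padded input at this output position is [2 / 12 / 1]. Elementwise product with the kernel and sum: 2·-1 + 12·1 + 1·-1.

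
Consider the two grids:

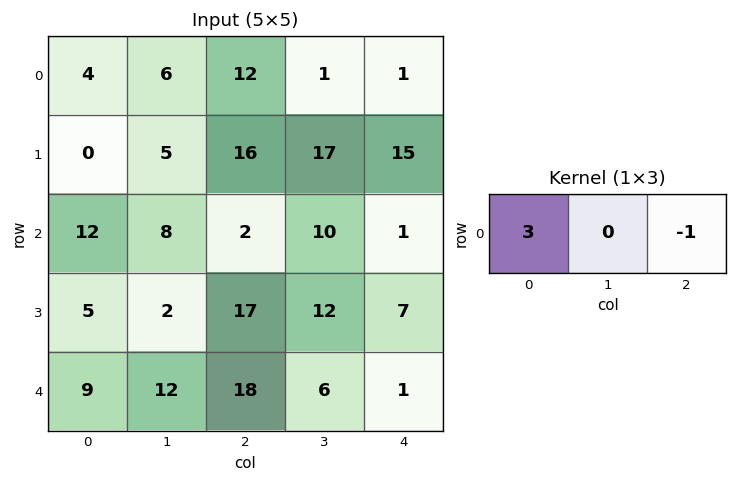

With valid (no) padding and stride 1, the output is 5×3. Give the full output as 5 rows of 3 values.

Output[0,0]: The receptive field on the input at this output position is [4 6 12]. Elementwise product with the kernel and sum: 4·3 + 12·-1.
Output[0,1]: The receptive field on the input at this output position is [6 12 1]. Elementwise product with the kernel and sum: 6·3 + 1·-1.

0 17 35
-16 -2 33
34 14 5
-2 -6 44
9 30 53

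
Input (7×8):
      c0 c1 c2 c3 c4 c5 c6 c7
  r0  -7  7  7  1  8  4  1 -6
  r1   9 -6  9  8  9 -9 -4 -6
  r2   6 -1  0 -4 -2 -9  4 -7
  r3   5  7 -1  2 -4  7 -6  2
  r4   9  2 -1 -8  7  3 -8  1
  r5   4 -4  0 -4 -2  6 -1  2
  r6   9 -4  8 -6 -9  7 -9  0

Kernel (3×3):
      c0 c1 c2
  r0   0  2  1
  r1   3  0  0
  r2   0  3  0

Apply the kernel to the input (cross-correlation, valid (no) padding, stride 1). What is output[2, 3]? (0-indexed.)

14

The receptive field on the input at this output position is [-4 -2 -9 / 2 -4 7 / -8 7 3]. Elementwise product with the kernel and sum: -2·2 + -9·1 + 2·3 + 7·3.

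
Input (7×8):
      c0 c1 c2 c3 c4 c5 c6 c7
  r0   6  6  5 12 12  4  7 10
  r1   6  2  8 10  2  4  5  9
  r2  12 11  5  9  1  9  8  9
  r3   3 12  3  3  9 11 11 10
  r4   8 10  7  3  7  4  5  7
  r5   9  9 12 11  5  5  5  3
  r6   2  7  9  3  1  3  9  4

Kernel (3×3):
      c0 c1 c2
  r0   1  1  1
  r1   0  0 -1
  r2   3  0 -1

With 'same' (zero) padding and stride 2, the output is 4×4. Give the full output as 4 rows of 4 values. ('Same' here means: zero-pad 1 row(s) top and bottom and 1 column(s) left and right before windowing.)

-8 -16 22 -7
-15 44 5 32
-4 31 47 37
11 29 18 9

Output[0,0]: The receptive field on the zero-padded input at this output position is [0 0 0 / 0 6 6 / 0 6 2]. Elementwise product with the kernel and sum: 0·1 + 0·1 + 0·1 + 6·-1 + 0·3 + 2·-1.
Output[0,1]: The receptive field on the zero-padded input at this output position is [0 0 0 / 6 5 12 / 2 8 10]. Elementwise product with the kernel and sum: 0·1 + 0·1 + 0·1 + 12·-1 + 2·3 + 10·-1.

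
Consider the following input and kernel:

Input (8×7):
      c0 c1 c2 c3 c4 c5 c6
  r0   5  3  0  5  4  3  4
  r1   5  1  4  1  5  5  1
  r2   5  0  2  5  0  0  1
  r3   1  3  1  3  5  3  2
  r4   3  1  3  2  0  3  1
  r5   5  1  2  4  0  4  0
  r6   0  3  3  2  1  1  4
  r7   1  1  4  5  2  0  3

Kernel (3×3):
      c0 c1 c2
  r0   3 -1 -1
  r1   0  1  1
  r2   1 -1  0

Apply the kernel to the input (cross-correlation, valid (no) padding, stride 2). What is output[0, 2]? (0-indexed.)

The receptive field on the input at this output position is [4 3 4 / 5 5 1 / 0 0 1]. Elementwise product with the kernel and sum: 4·3 + 3·-1 + 4·-1 + 5·1 + 1·1 + 0·1 + 0·-1.

11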